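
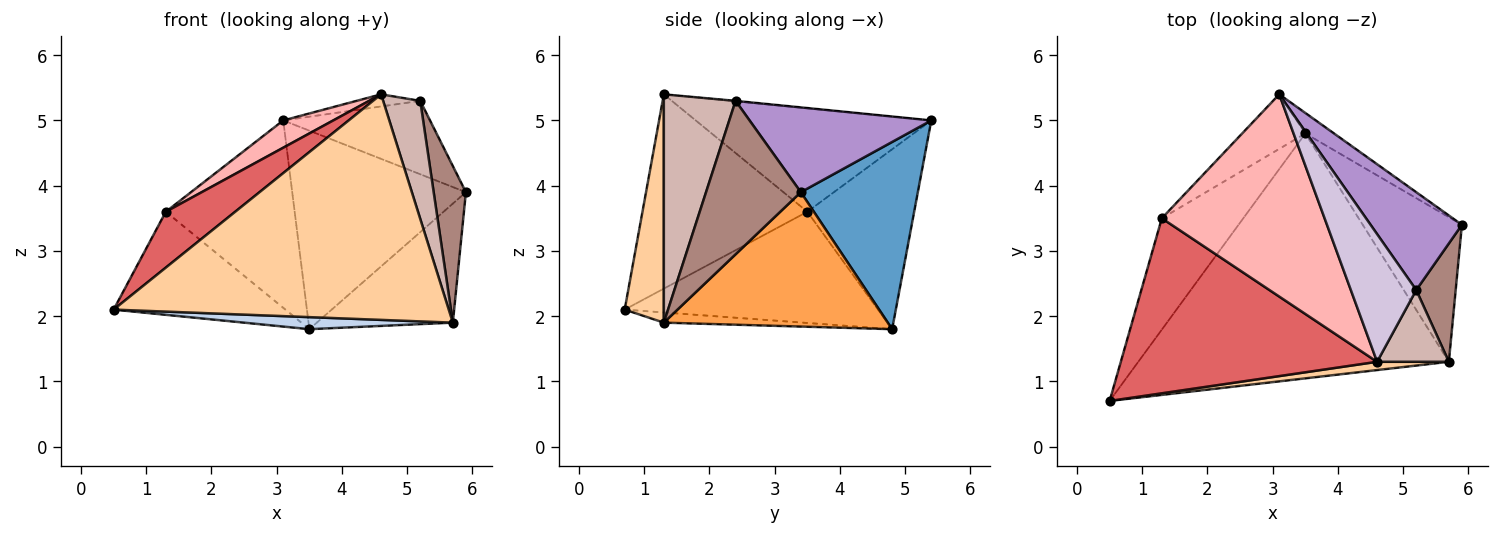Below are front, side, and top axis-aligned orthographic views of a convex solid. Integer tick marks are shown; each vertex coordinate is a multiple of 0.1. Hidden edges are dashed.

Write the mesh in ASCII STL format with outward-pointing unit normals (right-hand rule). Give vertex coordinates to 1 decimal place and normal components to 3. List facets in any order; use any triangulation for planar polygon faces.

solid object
 facet normal 0.557 0.826 -0.085
  outer loop
   vertex 3.5 4.8 1.8
   vertex 3.1 5.4 5.0
   vertex 5.9 3.4 3.9
  endloop
 endfacet
 facet normal -0.033 -0.049 -0.998
  outer loop
   vertex 5.7 1.3 1.9
   vertex 0.5 0.7 2.1
   vertex 3.5 4.8 1.8
  endloop
 endfacet
 facet normal 0.723 0.439 -0.533
  outer loop
   vertex 5.7 1.3 1.9
   vertex 3.5 4.8 1.8
   vertex 5.9 3.4 3.9
  endloop
 endfacet
 facet normal 0.116 -0.993 0.036
  outer loop
   vertex 5.7 1.3 1.9
   vertex 4.6 1.3 5.4
   vertex 0.5 0.7 2.1
  endloop
 endfacet
 facet normal -0.708 0.480 -0.518
  outer loop
   vertex 1.3 3.5 3.6
   vertex 3.5 4.8 1.8
   vertex 0.5 0.7 2.1
  endloop
 endfacet
 facet normal -0.623 0.751 -0.219
  outer loop
   vertex 1.3 3.5 3.6
   vertex 3.1 5.4 5.0
   vertex 3.5 4.8 1.8
  endloop
 endfacet
 facet normal -0.586 -0.246 0.772
  outer loop
   vertex 1.3 3.5 3.6
   vertex 0.5 0.7 2.1
   vertex 4.6 1.3 5.4
  endloop
 endfacet
 facet normal -0.533 -0.113 0.839
  outer loop
   vertex 1.3 3.5 3.6
   vertex 4.6 1.3 5.4
   vertex 3.1 5.4 5.0
  endloop
 endfacet
 facet normal 0.596 0.482 0.642
  outer loop
   vertex 5.2 2.4 5.3
   vertex 5.9 3.4 3.9
   vertex 3.1 5.4 5.0
  endloop
 endfacet
 facet normal -0.007 0.094 0.996
  outer loop
   vertex 5.2 2.4 5.3
   vertex 3.1 5.4 5.0
   vertex 4.6 1.3 5.4
  endloop
 endfacet
 facet normal 0.920 -0.313 0.236
  outer loop
   vertex 5.2 2.4 5.3
   vertex 5.7 1.3 1.9
   vertex 5.9 3.4 3.9
  endloop
 endfacet
 facet normal 0.856 -0.442 0.269
  outer loop
   vertex 5.2 2.4 5.3
   vertex 4.6 1.3 5.4
   vertex 5.7 1.3 1.9
  endloop
 endfacet
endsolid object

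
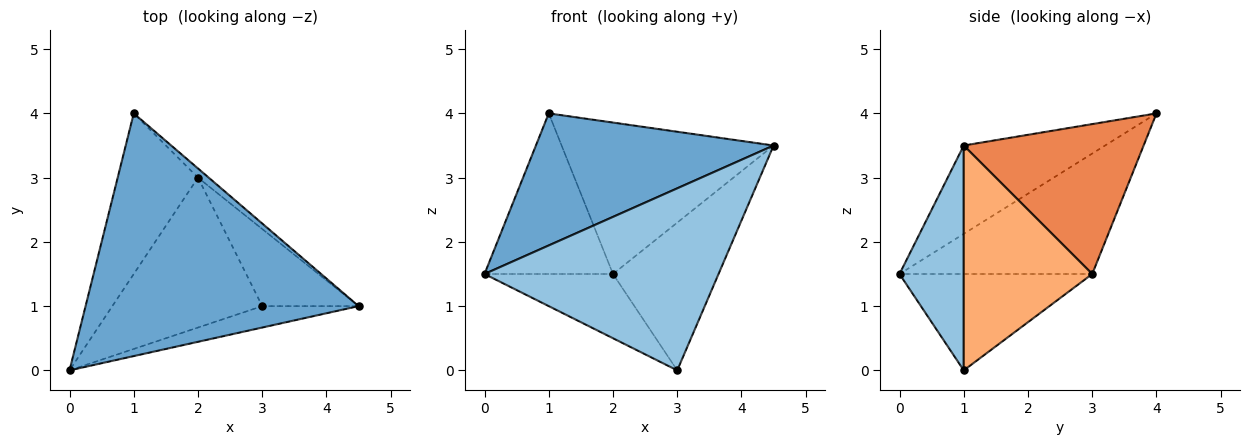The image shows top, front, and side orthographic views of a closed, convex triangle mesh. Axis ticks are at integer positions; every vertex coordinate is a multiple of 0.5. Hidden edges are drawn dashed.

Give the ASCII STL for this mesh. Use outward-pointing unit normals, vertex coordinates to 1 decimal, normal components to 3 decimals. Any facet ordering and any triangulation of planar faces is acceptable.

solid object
 facet normal -0.273 -0.460 0.845
  outer loop
   vertex 1.0 4.0 4.0
   vertex 0.0 0.0 1.5
   vertex 4.5 1.0 3.5
  endloop
 endfacet
 facet normal 0.263 -0.958 -0.113
  outer loop
   vertex 3.0 1.0 0.0
   vertex 4.5 1.0 3.5
   vertex 0.0 0.0 1.5
  endloop
 endfacet
 facet normal -0.728 0.485 -0.485
  outer loop
   vertex 2.0 3.0 1.5
   vertex 0.0 0.0 1.5
   vertex 1.0 4.0 4.0
  endloop
 endfacet
 facet normal -0.509 0.339 -0.791
  outer loop
   vertex 2.0 3.0 1.5
   vertex 3.0 1.0 0.0
   vertex 0.0 0.0 1.5
  endloop
 endfacet
 facet normal 0.646 0.762 -0.046
  outer loop
   vertex 2.0 3.0 1.5
   vertex 1.0 4.0 4.0
   vertex 4.5 1.0 3.5
  endloop
 endfacet
 facet normal 0.734 0.603 -0.314
  outer loop
   vertex 2.0 3.0 1.5
   vertex 4.5 1.0 3.5
   vertex 3.0 1.0 0.0
  endloop
 endfacet
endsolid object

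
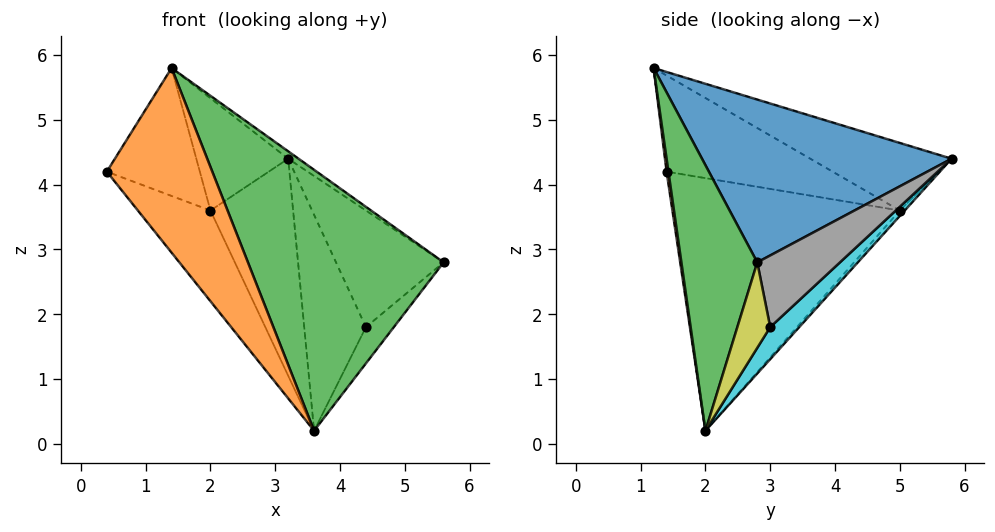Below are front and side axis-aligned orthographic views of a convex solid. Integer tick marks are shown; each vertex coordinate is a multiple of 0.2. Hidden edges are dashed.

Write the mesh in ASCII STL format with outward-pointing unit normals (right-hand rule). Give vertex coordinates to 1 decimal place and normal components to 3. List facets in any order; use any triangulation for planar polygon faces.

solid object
 facet normal 0.575 0.024 0.818
  outer loop
   vertex 1.4 1.2 5.8
   vertex 5.6 2.8 2.8
   vertex 3.2 5.8 4.4
  endloop
 endfacet
 facet normal 0.017 -0.991 -0.135
  outer loop
   vertex 1.4 1.2 5.8
   vertex 0.4 1.4 4.2
   vertex 3.6 2.0 0.2
  endloop
 endfacet
 facet normal 0.361 -0.932 0.009
  outer loop
   vertex 1.4 1.2 5.8
   vertex 3.6 2.0 0.2
   vertex 5.6 2.8 2.8
  endloop
 endfacet
 facet normal -0.774 0.247 -0.582
  outer loop
   vertex 2.0 5.0 3.6
   vertex 3.6 2.0 0.2
   vertex 0.4 1.4 4.2
  endloop
 endfacet
 facet normal -0.044 0.739 -0.673
  outer loop
   vertex 2.0 5.0 3.6
   vertex 3.2 5.8 4.4
   vertex 3.6 2.0 0.2
  endloop
 endfacet
 facet normal -0.746 0.418 0.518
  outer loop
   vertex 2.0 5.0 3.6
   vertex 0.4 1.4 4.2
   vertex 1.4 1.2 5.8
  endloop
 endfacet
 facet normal -0.683 0.444 0.580
  outer loop
   vertex 2.0 5.0 3.6
   vertex 1.4 1.2 5.8
   vertex 3.2 5.8 4.4
  endloop
 endfacet
 facet normal 0.529 0.688 -0.497
  outer loop
   vertex 4.4 3.0 1.8
   vertex 3.2 5.8 4.4
   vertex 5.6 2.8 2.8
  endloop
 endfacet
 facet normal 0.600 0.509 -0.618
  outer loop
   vertex 4.4 3.0 1.8
   vertex 5.6 2.8 2.8
   vertex 3.6 2.0 0.2
  endloop
 endfacet
 facet normal 0.336 0.714 -0.614
  outer loop
   vertex 4.4 3.0 1.8
   vertex 3.6 2.0 0.2
   vertex 3.2 5.8 4.4
  endloop
 endfacet
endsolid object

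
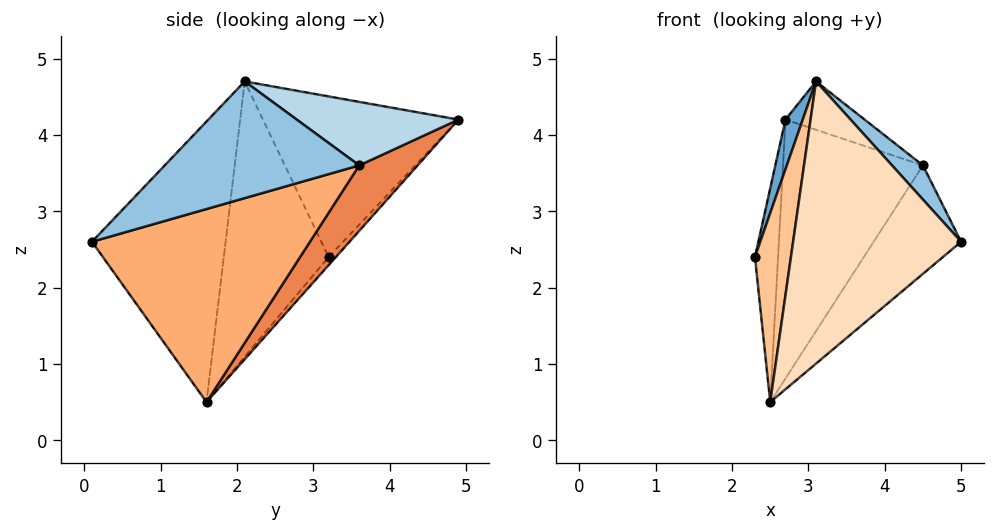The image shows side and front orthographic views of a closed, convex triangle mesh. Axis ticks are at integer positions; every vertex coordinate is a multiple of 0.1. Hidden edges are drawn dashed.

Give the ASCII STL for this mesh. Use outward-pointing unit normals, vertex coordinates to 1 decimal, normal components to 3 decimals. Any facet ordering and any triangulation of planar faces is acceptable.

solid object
 facet normal -0.953 -0.084 0.291
  outer loop
   vertex 3.1 2.1 4.7
   vertex 2.7 4.9 4.2
   vertex 2.3 3.2 2.4
  endloop
 endfacet
 facet normal 0.684 -0.109 0.722
  outer loop
   vertex 4.5 3.6 3.6
   vertex 3.1 2.1 4.7
   vertex 5.0 0.1 2.6
  endloop
 endfacet
 facet normal 0.447 0.219 0.867
  outer loop
   vertex 4.5 3.6 3.6
   vertex 2.7 4.9 4.2
   vertex 3.1 2.1 4.7
  endloop
 endfacet
 facet normal -0.229 0.733 -0.641
  outer loop
   vertex 2.5 1.6 0.5
   vertex 2.3 3.2 2.4
   vertex 2.7 4.9 4.2
  endloop
 endfacet
 facet normal 0.294 0.705 -0.645
  outer loop
   vertex 2.5 1.6 0.5
   vertex 2.7 4.9 4.2
   vertex 4.5 3.6 3.6
  endloop
 endfacet
 facet normal 0.711 0.285 -0.643
  outer loop
   vertex 2.5 1.6 0.5
   vertex 4.5 3.6 3.6
   vertex 5.0 0.1 2.6
  endloop
 endfacet
 facet normal -0.932 -0.320 0.171
  outer loop
   vertex 2.5 1.6 0.5
   vertex 3.1 2.1 4.7
   vertex 2.3 3.2 2.4
  endloop
 endfacet
 facet normal -0.612 -0.770 0.179
  outer loop
   vertex 2.5 1.6 0.5
   vertex 5.0 0.1 2.6
   vertex 3.1 2.1 4.7
  endloop
 endfacet
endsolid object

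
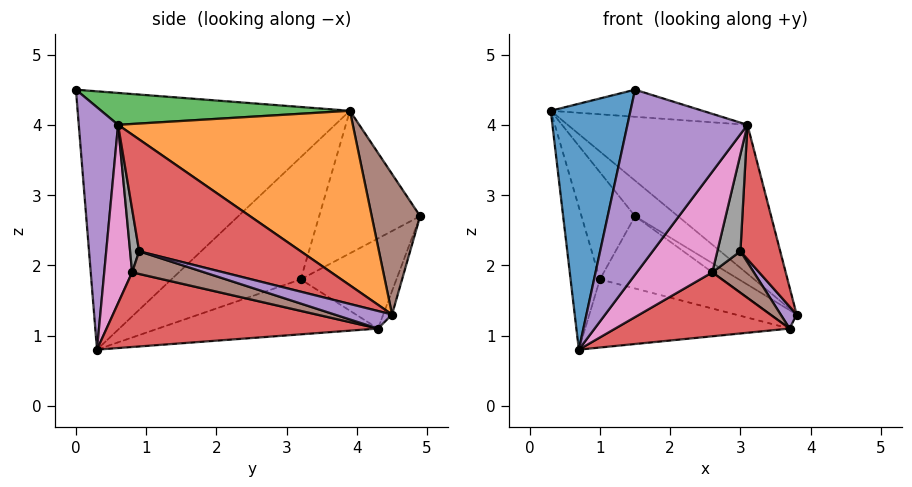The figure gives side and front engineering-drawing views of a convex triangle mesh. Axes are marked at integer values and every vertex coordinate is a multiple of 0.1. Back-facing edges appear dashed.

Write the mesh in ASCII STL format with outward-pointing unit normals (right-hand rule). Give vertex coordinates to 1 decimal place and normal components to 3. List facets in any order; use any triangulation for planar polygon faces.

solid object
 facet normal -0.944 -0.276 0.182
  outer loop
   vertex 0.7 0.3 0.8
   vertex 1.5 0.0 4.5
   vertex 0.3 3.9 4.2
  endloop
 endfacet
 facet normal 0.538 0.412 0.735
  outer loop
   vertex 3.1 0.6 4.0
   vertex 3.8 4.5 1.3
   vertex 0.3 3.9 4.2
  endloop
 endfacet
 facet normal 0.244 0.149 0.958
  outer loop
   vertex 3.1 0.6 4.0
   vertex 0.3 3.9 4.2
   vertex 1.5 0.0 4.5
  endloop
 endfacet
 facet normal 0.967 -0.238 -0.093
  outer loop
   vertex 3.1 0.6 4.0
   vertex 3.0 0.9 2.2
   vertex 3.8 4.5 1.3
  endloop
 endfacet
 facet normal 0.308 -0.941 -0.143
  outer loop
   vertex 3.1 0.6 4.0
   vertex 1.5 0.0 4.5
   vertex 0.7 0.3 0.8
  endloop
 endfacet
 facet normal 0.519 0.459 0.721
  outer loop
   vertex 1.5 4.9 2.7
   vertex 0.3 3.9 4.2
   vertex 3.8 4.5 1.3
  endloop
 endfacet
 facet normal 0.341 -0.925 -0.169
  outer loop
   vertex 2.6 0.8 1.9
   vertex 3.1 0.6 4.0
   vertex 0.7 0.3 0.8
  endloop
 endfacet
 facet normal 0.359 -0.917 -0.173
  outer loop
   vertex 2.6 0.8 1.9
   vertex 3.0 0.9 2.2
   vertex 3.1 0.6 4.0
  endloop
 endfacet
 facet normal -0.921 0.209 -0.329
  outer loop
   vertex 1.0 3.2 1.8
   vertex 0.7 0.3 0.8
   vertex 0.3 3.9 4.2
  endloop
 endfacet
 facet normal -0.822 0.436 -0.367
  outer loop
   vertex 1.0 3.2 1.8
   vertex 0.3 3.9 4.2
   vertex 1.5 4.9 2.7
  endloop
 endfacet
 facet normal -0.248 0.744 -0.620
  outer loop
   vertex 3.7 4.3 1.1
   vertex 1.5 4.9 2.7
   vertex 3.8 4.5 1.3
  endloop
 endfacet
 facet normal -0.406 0.518 -0.753
  outer loop
   vertex 3.7 4.3 1.1
   vertex 1.0 3.2 1.8
   vertex 1.5 4.9 2.7
  endloop
 endfacet
 facet normal -0.363 0.337 -0.869
  outer loop
   vertex 3.7 4.3 1.1
   vertex 0.7 0.3 0.8
   vertex 1.0 3.2 1.8
  endloop
 endfacet
 facet normal 0.537 -0.345 -0.770
  outer loop
   vertex 3.7 4.3 1.1
   vertex 2.6 0.8 1.9
   vertex 0.7 0.3 0.8
  endloop
 endfacet
 facet normal 0.942 -0.262 -0.209
  outer loop
   vertex 3.7 4.3 1.1
   vertex 3.8 4.5 1.3
   vertex 3.0 0.9 2.2
  endloop
 endfacet
 facet normal 0.616 -0.354 -0.703
  outer loop
   vertex 3.7 4.3 1.1
   vertex 3.0 0.9 2.2
   vertex 2.6 0.8 1.9
  endloop
 endfacet
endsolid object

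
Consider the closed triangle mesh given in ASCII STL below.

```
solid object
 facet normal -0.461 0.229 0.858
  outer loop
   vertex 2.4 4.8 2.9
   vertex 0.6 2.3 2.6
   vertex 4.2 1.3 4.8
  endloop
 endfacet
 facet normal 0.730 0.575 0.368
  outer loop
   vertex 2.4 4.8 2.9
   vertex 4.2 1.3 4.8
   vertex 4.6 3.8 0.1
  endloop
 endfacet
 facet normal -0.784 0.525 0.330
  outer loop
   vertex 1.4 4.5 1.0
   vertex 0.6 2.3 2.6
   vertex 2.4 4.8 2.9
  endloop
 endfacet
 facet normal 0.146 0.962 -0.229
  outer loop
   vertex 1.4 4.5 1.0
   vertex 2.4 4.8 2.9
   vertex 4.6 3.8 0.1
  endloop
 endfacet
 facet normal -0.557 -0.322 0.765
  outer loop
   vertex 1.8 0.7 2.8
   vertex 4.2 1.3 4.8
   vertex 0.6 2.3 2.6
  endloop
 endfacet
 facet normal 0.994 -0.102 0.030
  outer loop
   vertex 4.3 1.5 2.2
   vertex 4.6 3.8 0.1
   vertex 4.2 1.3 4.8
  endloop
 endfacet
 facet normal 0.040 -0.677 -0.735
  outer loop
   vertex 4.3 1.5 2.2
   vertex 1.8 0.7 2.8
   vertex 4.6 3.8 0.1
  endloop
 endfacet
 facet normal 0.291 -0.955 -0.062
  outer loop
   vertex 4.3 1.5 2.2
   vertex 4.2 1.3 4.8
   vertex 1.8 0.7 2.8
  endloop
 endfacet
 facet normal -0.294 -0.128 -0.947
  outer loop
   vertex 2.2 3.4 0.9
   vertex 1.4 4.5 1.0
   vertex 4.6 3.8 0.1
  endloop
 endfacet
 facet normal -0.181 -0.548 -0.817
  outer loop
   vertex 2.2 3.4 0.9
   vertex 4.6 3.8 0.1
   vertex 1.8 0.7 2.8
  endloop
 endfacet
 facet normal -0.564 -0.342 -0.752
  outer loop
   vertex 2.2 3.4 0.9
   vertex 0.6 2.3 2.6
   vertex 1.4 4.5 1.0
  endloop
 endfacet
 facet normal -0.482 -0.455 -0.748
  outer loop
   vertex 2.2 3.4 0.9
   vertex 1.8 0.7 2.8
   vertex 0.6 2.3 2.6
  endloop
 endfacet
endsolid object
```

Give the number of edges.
18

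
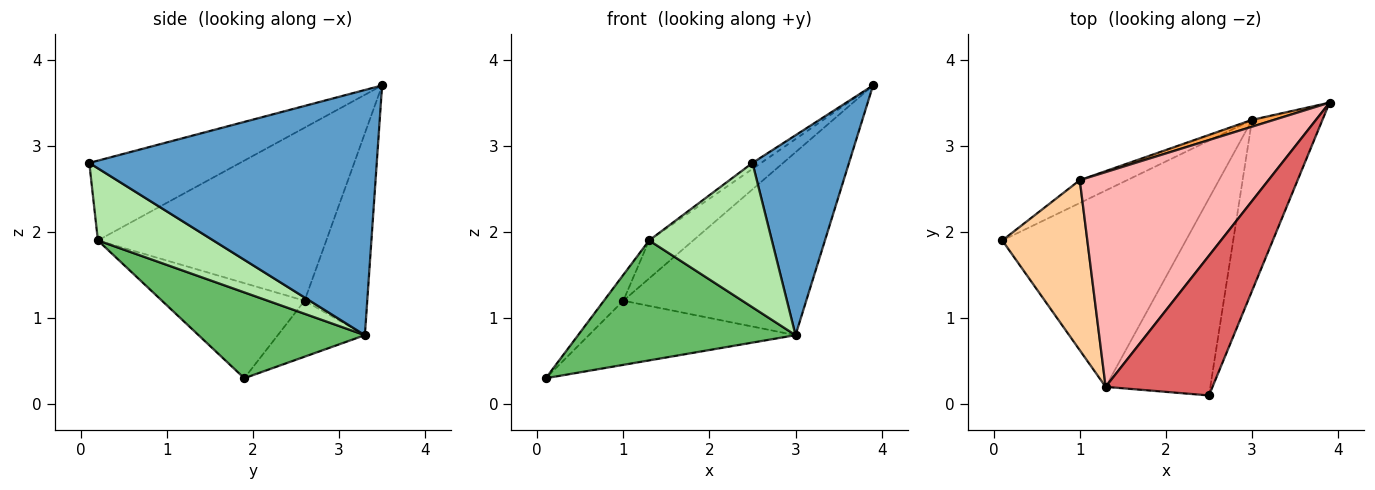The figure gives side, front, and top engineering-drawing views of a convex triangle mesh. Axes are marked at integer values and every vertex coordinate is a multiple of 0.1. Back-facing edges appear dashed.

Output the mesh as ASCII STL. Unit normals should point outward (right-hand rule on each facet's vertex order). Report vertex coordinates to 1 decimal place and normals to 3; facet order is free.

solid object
 facet normal 0.915 -0.307 -0.263
  outer loop
   vertex 3.0 3.3 0.8
   vertex 3.9 3.5 3.7
   vertex 2.5 0.1 2.8
  endloop
 endfacet
 facet normal -0.369 0.876 -0.312
  outer loop
   vertex 3.0 3.3 0.8
   vertex 0.1 1.9 0.3
   vertex 1.0 2.6 1.2
  endloop
 endfacet
 facet normal -0.324 0.945 0.035
  outer loop
   vertex 3.0 3.3 0.8
   vertex 1.0 2.6 1.2
   vertex 3.9 3.5 3.7
  endloop
 endfacet
 facet normal -0.742 0.101 0.663
  outer loop
   vertex 1.3 0.2 1.9
   vertex 1.0 2.6 1.2
   vertex 0.1 1.9 0.3
  endloop
 endfacet
 facet normal 0.370 -0.484 -0.793
  outer loop
   vertex 1.3 0.2 1.9
   vertex 0.1 1.9 0.3
   vertex 3.0 3.3 0.8
  endloop
 endfacet
 facet normal 0.486 -0.517 -0.705
  outer loop
   vertex 1.3 0.2 1.9
   vertex 3.0 3.3 0.8
   vertex 2.5 0.1 2.8
  endloop
 endfacet
 facet normal -0.598 0.034 0.801
  outer loop
   vertex 1.3 0.2 1.9
   vertex 2.5 0.1 2.8
   vertex 3.9 3.5 3.7
  endloop
 endfacet
 facet normal -0.670 0.129 0.731
  outer loop
   vertex 1.3 0.2 1.9
   vertex 3.9 3.5 3.7
   vertex 1.0 2.6 1.2
  endloop
 endfacet
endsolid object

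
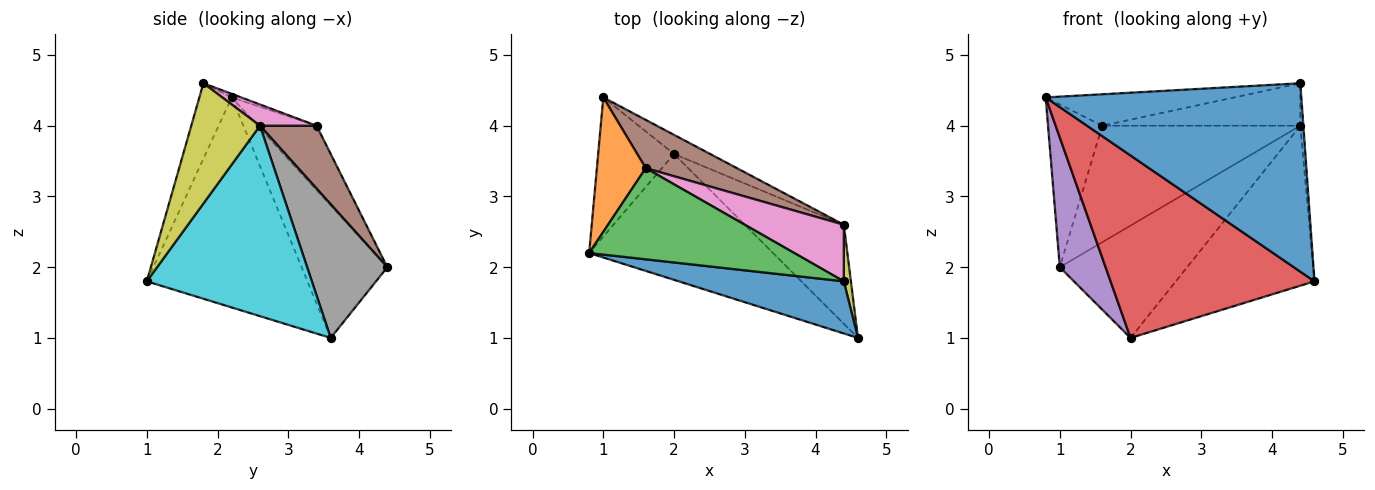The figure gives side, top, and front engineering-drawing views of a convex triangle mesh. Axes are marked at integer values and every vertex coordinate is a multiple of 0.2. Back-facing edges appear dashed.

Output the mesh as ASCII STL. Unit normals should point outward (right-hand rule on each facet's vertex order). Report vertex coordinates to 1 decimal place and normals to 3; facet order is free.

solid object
 facet normal -0.121 -0.957 0.265
  outer loop
   vertex 4.4 1.8 4.6
   vertex 0.8 2.2 4.4
   vertex 4.6 1.0 1.8
  endloop
 endfacet
 facet normal -0.642 0.591 0.488
  outer loop
   vertex 1.6 3.4 4.0
   vertex 1.0 4.4 2.0
   vertex 0.8 2.2 4.4
  endloop
 endfacet
 facet normal -0.016 0.326 0.945
  outer loop
   vertex 1.6 3.4 4.0
   vertex 0.8 2.2 4.4
   vertex 4.4 1.8 4.6
  endloop
 endfacet
 facet normal -0.544 -0.691 -0.476
  outer loop
   vertex 2.0 3.6 1.0
   vertex 4.6 1.0 1.8
   vertex 0.8 2.2 4.4
  endloop
 endfacet
 facet normal -0.787 -0.420 -0.451
  outer loop
   vertex 2.0 3.6 1.0
   vertex 0.8 2.2 4.4
   vertex 1.0 4.4 2.0
  endloop
 endfacet
 facet normal 0.255 0.893 0.370
  outer loop
   vertex 4.4 2.6 4.0
   vertex 1.0 4.4 2.0
   vertex 1.6 3.4 4.0
  endloop
 endfacet
 facet normal 0.169 0.591 0.788
  outer loop
   vertex 4.4 2.6 4.0
   vertex 1.6 3.4 4.0
   vertex 4.4 1.8 4.6
  endloop
 endfacet
 facet normal 0.527 0.838 -0.143
  outer loop
   vertex 4.4 2.6 4.0
   vertex 2.0 3.6 1.0
   vertex 1.0 4.4 2.0
  endloop
 endfacet
 facet normal 0.997 0.044 0.059
  outer loop
   vertex 4.4 2.6 4.0
   vertex 4.4 1.8 4.6
   vertex 4.6 1.0 1.8
  endloop
 endfacet
 facet normal 0.711 0.598 -0.370
  outer loop
   vertex 4.4 2.6 4.0
   vertex 4.6 1.0 1.8
   vertex 2.0 3.6 1.0
  endloop
 endfacet
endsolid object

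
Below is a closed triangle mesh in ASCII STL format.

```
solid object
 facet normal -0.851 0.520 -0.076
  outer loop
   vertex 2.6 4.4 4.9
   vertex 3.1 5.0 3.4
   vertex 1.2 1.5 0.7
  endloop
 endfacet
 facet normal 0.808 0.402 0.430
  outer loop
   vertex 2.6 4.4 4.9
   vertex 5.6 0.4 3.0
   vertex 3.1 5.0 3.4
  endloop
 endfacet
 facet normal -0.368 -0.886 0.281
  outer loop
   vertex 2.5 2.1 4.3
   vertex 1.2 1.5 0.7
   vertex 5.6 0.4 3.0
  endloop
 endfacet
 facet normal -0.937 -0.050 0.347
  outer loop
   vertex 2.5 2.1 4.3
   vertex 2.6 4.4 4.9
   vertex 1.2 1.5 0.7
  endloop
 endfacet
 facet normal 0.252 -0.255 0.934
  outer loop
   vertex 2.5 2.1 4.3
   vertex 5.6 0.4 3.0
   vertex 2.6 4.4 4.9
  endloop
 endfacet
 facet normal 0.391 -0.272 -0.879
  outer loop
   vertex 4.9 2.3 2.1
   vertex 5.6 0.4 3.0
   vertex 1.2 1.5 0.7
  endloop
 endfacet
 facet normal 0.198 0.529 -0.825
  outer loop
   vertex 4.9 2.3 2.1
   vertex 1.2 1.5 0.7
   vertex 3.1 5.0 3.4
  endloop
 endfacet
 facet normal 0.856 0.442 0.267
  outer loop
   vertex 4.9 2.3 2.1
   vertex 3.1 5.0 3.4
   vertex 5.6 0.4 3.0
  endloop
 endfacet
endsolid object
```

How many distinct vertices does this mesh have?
6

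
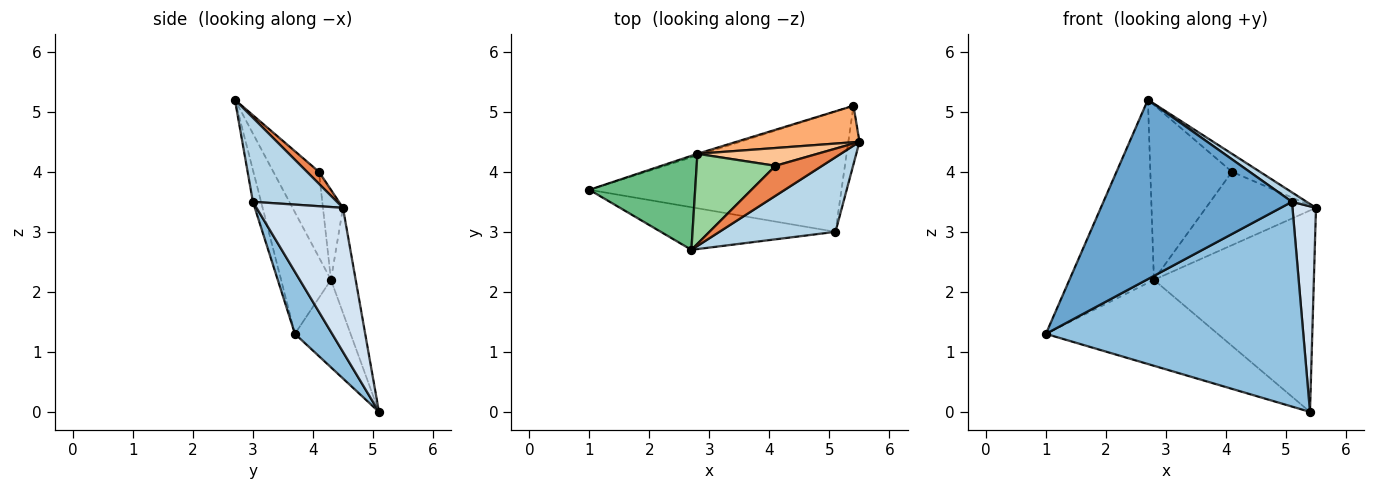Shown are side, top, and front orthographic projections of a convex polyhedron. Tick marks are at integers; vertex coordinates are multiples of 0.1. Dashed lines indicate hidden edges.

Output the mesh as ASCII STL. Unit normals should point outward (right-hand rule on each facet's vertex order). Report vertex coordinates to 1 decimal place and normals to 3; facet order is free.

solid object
 facet normal -0.042 -0.972 -0.231
  outer loop
   vertex 5.1 3.0 3.5
   vertex 2.7 2.7 5.2
   vertex 1.0 3.7 1.3
  endloop
 endfacet
 facet normal 0.124 -0.856 -0.503
  outer loop
   vertex 5.1 3.0 3.5
   vertex 1.0 3.7 1.3
   vertex 5.4 5.1 0.0
  endloop
 endfacet
 facet normal 0.583 -0.102 0.806
  outer loop
   vertex 5.1 3.0 3.5
   vertex 5.5 4.5 3.4
   vertex 2.7 2.7 5.2
  endloop
 endfacet
 facet normal 0.962 -0.262 -0.074
  outer loop
   vertex 5.1 3.0 3.5
   vertex 5.4 5.1 0.0
   vertex 5.5 4.5 3.4
  endloop
 endfacet
 facet normal 0.215 0.502 0.837
  outer loop
   vertex 4.1 4.1 4.0
   vertex 2.7 2.7 5.2
   vertex 5.5 4.5 3.4
  endloop
 endfacet
 facet normal -0.150 0.973 0.176
  outer loop
   vertex 2.8 4.3 2.2
   vertex 5.5 4.5 3.4
   vertex 5.4 5.1 0.0
  endloop
 endfacet
 facet normal -0.174 0.957 0.232
  outer loop
   vertex 2.8 4.3 2.2
   vertex 4.1 4.1 4.0
   vertex 5.5 4.5 3.4
  endloop
 endfacet
 facet normal -0.308 0.951 -0.018
  outer loop
   vertex 2.8 4.3 2.2
   vertex 5.4 5.1 0.0
   vertex 1.0 3.7 1.3
  endloop
 endfacet
 facet normal -0.465 0.788 0.405
  outer loop
   vertex 2.8 4.3 2.2
   vertex 1.0 3.7 1.3
   vertex 2.7 2.7 5.2
  endloop
 endfacet
 facet normal -0.445 0.796 0.410
  outer loop
   vertex 2.8 4.3 2.2
   vertex 2.7 2.7 5.2
   vertex 4.1 4.1 4.0
  endloop
 endfacet
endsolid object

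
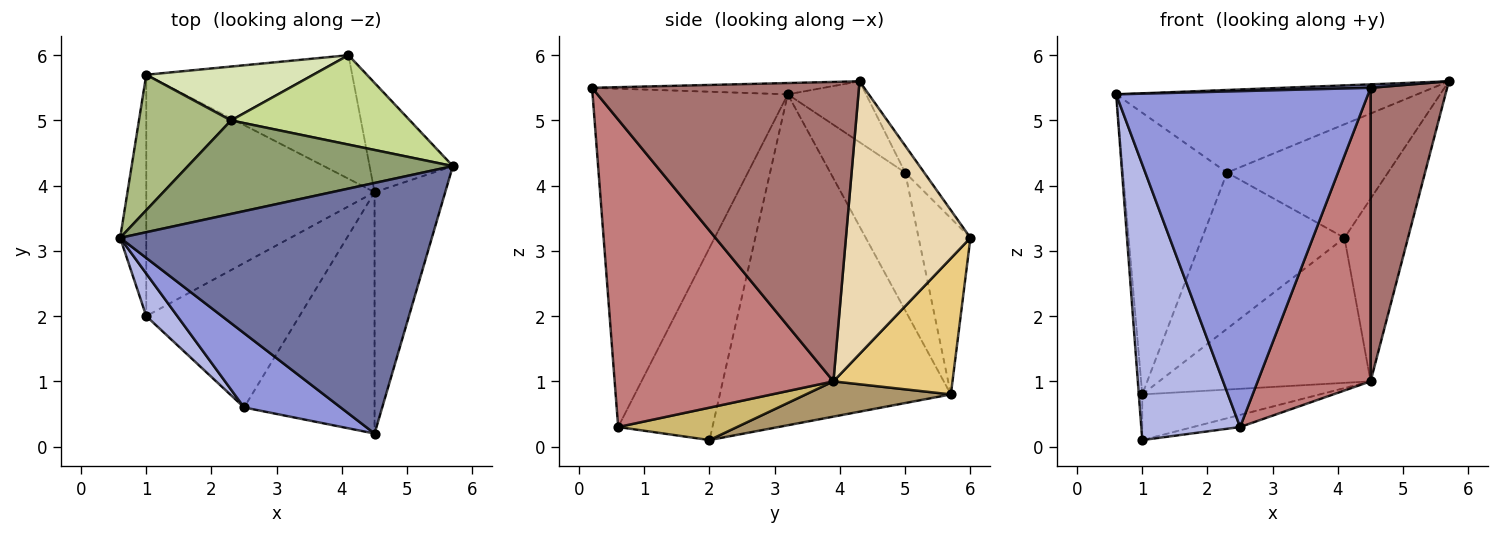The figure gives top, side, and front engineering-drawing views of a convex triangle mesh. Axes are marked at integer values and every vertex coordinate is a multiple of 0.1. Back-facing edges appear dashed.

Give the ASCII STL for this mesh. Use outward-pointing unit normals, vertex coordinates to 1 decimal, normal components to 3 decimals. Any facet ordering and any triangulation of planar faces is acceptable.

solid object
 facet normal -0.036 -0.014 0.999
  outer loop
   vertex 4.5 0.2 5.5
   vertex 5.7 4.3 5.6
   vertex 0.6 3.2 5.4
  endloop
 endfacet
 facet normal -0.997 0.015 -0.079
  outer loop
   vertex 1.0 5.7 0.8
   vertex 1.0 2.0 0.1
   vertex 0.6 3.2 5.4
  endloop
 endfacet
 facet normal -0.603 -0.779 0.172
  outer loop
   vertex 2.5 0.6 0.3
   vertex 4.5 0.2 5.5
   vertex 0.6 3.2 5.4
  endloop
 endfacet
 facet normal -0.686 -0.719 0.111
  outer loop
   vertex 2.5 0.6 0.3
   vertex 0.6 3.2 5.4
   vertex 1.0 2.0 0.1
  endloop
 endfacet
 facet normal -0.170 0.653 0.738
  outer loop
   vertex 2.3 5.0 4.2
   vertex 0.6 3.2 5.4
   vertex 5.7 4.3 5.6
  endloop
 endfacet
 facet normal -0.544 0.756 0.364
  outer loop
   vertex 2.3 5.0 4.2
   vertex 1.0 5.7 0.8
   vertex 0.6 3.2 5.4
  endloop
 endfacet
 facet normal -0.093 0.782 0.616
  outer loop
   vertex 4.1 6.0 3.2
   vertex 2.3 5.0 4.2
   vertex 5.7 4.3 5.6
  endloop
 endfacet
 facet normal -0.325 0.894 0.308
  outer loop
   vertex 4.1 6.0 3.2
   vertex 1.0 5.7 0.8
   vertex 2.3 5.0 4.2
  endloop
 endfacet
 facet normal 0.150 0.184 -0.971
  outer loop
   vertex 4.5 3.9 1.0
   vertex 1.0 2.0 0.1
   vertex 1.0 5.7 0.8
  endloop
 endfacet
 facet normal 0.206 0.082 -0.975
  outer loop
   vertex 4.5 3.9 1.0
   vertex 2.5 0.6 0.3
   vertex 1.0 2.0 0.1
  endloop
 endfacet
 facet normal 0.394 0.700 -0.596
  outer loop
   vertex 4.5 3.9 1.0
   vertex 1.0 5.7 0.8
   vertex 4.1 6.0 3.2
  endloop
 endfacet
 facet normal 0.860 0.439 -0.262
  outer loop
   vertex 4.5 3.9 1.0
   vertex 4.1 6.0 3.2
   vertex 5.7 4.3 5.6
  endloop
 endfacet
 facet normal 0.937 -0.269 -0.221
  outer loop
   vertex 4.5 3.9 1.0
   vertex 5.7 4.3 5.6
   vertex 4.5 0.2 5.5
  endloop
 endfacet
 facet normal 0.832 -0.429 -0.353
  outer loop
   vertex 4.5 3.9 1.0
   vertex 4.5 0.2 5.5
   vertex 2.5 0.6 0.3
  endloop
 endfacet
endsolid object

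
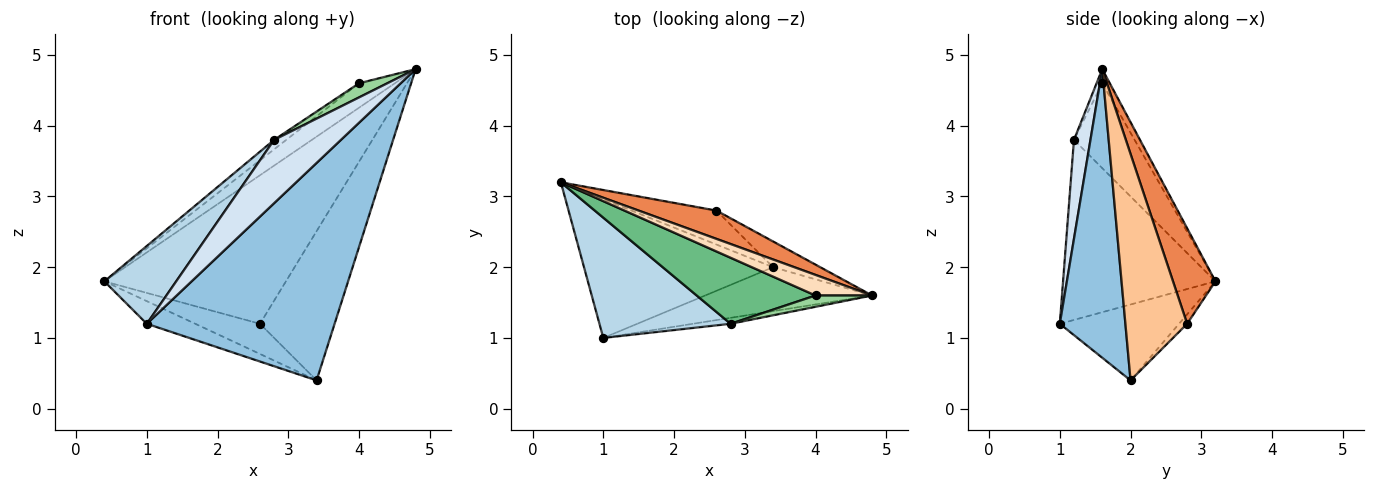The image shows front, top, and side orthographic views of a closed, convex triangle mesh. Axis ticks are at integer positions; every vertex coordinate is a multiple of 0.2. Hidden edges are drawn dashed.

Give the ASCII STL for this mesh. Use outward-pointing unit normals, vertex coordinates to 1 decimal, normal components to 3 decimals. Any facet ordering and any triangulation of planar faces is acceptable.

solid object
 facet normal -0.368 0.150 -0.918
  outer loop
   vertex 3.4 2.0 0.4
   vertex 1.0 1.0 1.2
   vertex 0.4 3.2 1.8
  endloop
 endfacet
 facet normal 0.324 -0.927 -0.187
  outer loop
   vertex 3.4 2.0 0.4
   vertex 4.8 1.6 4.8
   vertex 1.0 1.0 1.2
  endloop
 endfacet
 facet normal -0.755 -0.356 0.550
  outer loop
   vertex 2.8 1.2 3.8
   vertex 0.4 3.2 1.8
   vertex 1.0 1.0 1.2
  endloop
 endfacet
 facet normal 0.239 -0.967 -0.091
  outer loop
   vertex 2.8 1.2 3.8
   vertex 1.0 1.0 1.2
   vertex 4.8 1.6 4.8
  endloop
 endfacet
 facet normal 0.224 0.957 0.182
  outer loop
   vertex 2.6 2.8 1.2
   vertex 0.4 3.2 1.8
   vertex 4.8 1.6 4.8
  endloop
 endfacet
 facet normal -0.083 0.662 -0.745
  outer loop
   vertex 2.6 2.8 1.2
   vertex 3.4 2.0 0.4
   vertex 0.4 3.2 1.8
  endloop
 endfacet
 facet normal 0.632 0.764 -0.132
  outer loop
   vertex 2.6 2.8 1.2
   vertex 4.8 1.6 4.8
   vertex 3.4 2.0 0.4
  endloop
 endfacet
 facet normal -0.159 0.755 0.636
  outer loop
   vertex 4.0 1.6 4.6
   vertex 4.8 1.6 4.8
   vertex 0.4 3.2 1.8
  endloop
 endfacet
 facet normal -0.577 0.115 0.808
  outer loop
   vertex 4.0 1.6 4.6
   vertex 0.4 3.2 1.8
   vertex 2.8 1.2 3.8
  endloop
 endfacet
 facet normal -0.154 -0.772 0.617
  outer loop
   vertex 4.0 1.6 4.6
   vertex 2.8 1.2 3.8
   vertex 4.8 1.6 4.8
  endloop
 endfacet
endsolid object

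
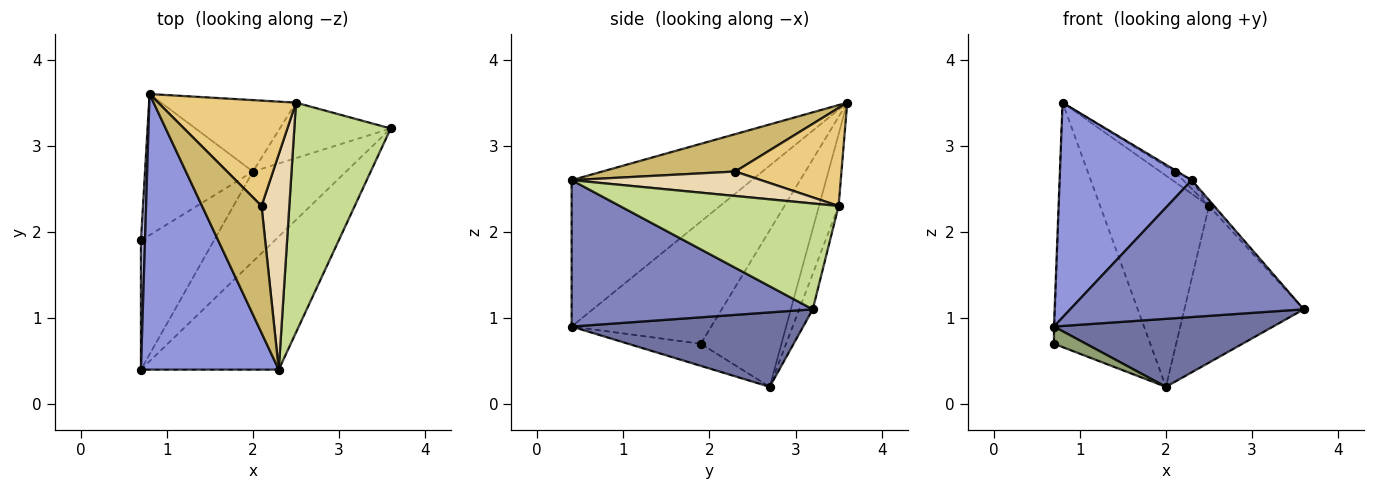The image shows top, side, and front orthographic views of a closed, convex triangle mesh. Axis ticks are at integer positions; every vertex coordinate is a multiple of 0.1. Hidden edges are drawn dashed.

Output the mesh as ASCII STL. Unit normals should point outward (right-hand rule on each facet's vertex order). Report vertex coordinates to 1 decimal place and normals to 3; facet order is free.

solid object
 facet normal 0.537 -0.508 -0.673
  outer loop
   vertex 2.0 2.7 0.2
   vertex 3.6 3.2 1.1
   vertex 0.7 0.4 0.9
  endloop
 endfacet
 facet normal 0.595 -0.576 -0.560
  outer loop
   vertex 2.3 0.4 2.6
   vertex 0.7 0.4 0.9
   vertex 3.6 3.2 1.1
  endloop
 endfacet
 facet normal -0.642 -0.471 0.605
  outer loop
   vertex 2.3 0.4 2.6
   vertex 0.8 3.6 3.5
   vertex 0.7 0.4 0.9
  endloop
 endfacet
 facet normal -0.999 0.004 0.033
  outer loop
   vertex 0.7 1.9 0.7
   vertex 0.7 0.4 0.9
   vertex 0.8 3.6 3.5
  endloop
 endfacet
 facet normal -0.287 -0.127 -0.949
  outer loop
   vertex 0.7 1.9 0.7
   vertex 2.0 2.7 0.2
   vertex 0.7 0.4 0.9
  endloop
 endfacet
 facet normal -0.587 0.701 -0.405
  outer loop
   vertex 0.7 1.9 0.7
   vertex 0.8 3.6 3.5
   vertex 2.0 2.7 0.2
  endloop
 endfacet
 facet normal 0.739 0.017 0.673
  outer loop
   vertex 2.5 3.5 2.3
   vertex 2.3 0.4 2.6
   vertex 3.6 3.2 1.1
  endloop
 endfacet
 facet normal -0.106 0.937 -0.332
  outer loop
   vertex 2.5 3.5 2.3
   vertex 3.6 3.2 1.1
   vertex 2.0 2.7 0.2
  endloop
 endfacet
 facet normal -0.168 0.934 -0.316
  outer loop
   vertex 2.5 3.5 2.3
   vertex 2.0 2.7 0.2
   vertex 0.8 3.6 3.5
  endloop
 endfacet
 facet normal 0.532 0.011 0.846
  outer loop
   vertex 2.1 2.3 2.7
   vertex 0.8 3.6 3.5
   vertex 2.3 0.4 2.6
  endloop
 endfacet
 facet normal 0.578 0.078 0.812
  outer loop
   vertex 2.1 2.3 2.7
   vertex 2.5 3.5 2.3
   vertex 0.8 3.6 3.5
  endloop
 endfacet
 facet normal 0.660 0.030 0.750
  outer loop
   vertex 2.1 2.3 2.7
   vertex 2.3 0.4 2.6
   vertex 2.5 3.5 2.3
  endloop
 endfacet
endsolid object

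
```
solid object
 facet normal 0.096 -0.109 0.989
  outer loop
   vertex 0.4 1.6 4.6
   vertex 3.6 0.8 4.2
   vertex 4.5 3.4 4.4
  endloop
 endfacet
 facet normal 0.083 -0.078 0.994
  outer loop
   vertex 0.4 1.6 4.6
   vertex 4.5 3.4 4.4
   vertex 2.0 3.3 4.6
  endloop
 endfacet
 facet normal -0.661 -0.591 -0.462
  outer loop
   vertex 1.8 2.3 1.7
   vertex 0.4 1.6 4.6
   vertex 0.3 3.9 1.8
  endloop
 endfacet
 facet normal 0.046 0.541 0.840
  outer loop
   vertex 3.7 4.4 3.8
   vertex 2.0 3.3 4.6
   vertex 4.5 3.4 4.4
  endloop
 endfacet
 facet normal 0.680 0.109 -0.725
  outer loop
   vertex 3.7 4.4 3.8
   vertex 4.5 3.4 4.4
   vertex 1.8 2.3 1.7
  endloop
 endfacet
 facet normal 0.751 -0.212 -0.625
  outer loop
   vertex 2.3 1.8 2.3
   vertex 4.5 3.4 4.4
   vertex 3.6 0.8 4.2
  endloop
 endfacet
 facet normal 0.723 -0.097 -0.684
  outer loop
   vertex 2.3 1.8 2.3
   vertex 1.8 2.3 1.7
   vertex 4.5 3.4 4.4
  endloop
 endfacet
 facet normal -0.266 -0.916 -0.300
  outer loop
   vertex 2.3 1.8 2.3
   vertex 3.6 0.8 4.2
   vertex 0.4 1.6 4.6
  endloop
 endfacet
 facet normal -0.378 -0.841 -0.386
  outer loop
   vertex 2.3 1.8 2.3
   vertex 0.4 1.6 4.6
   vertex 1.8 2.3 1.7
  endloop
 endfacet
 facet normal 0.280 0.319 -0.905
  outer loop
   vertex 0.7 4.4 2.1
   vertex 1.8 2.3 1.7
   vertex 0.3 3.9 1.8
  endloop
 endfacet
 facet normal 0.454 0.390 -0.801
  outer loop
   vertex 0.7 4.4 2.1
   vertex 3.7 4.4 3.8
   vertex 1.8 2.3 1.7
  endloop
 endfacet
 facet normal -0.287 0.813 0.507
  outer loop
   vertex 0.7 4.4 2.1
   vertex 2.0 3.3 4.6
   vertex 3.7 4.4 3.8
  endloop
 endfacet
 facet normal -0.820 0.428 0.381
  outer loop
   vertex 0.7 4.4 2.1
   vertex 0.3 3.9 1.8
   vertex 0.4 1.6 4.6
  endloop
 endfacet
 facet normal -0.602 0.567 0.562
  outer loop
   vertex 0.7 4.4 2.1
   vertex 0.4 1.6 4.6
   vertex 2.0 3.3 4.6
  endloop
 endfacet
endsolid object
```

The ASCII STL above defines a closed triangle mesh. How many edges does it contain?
21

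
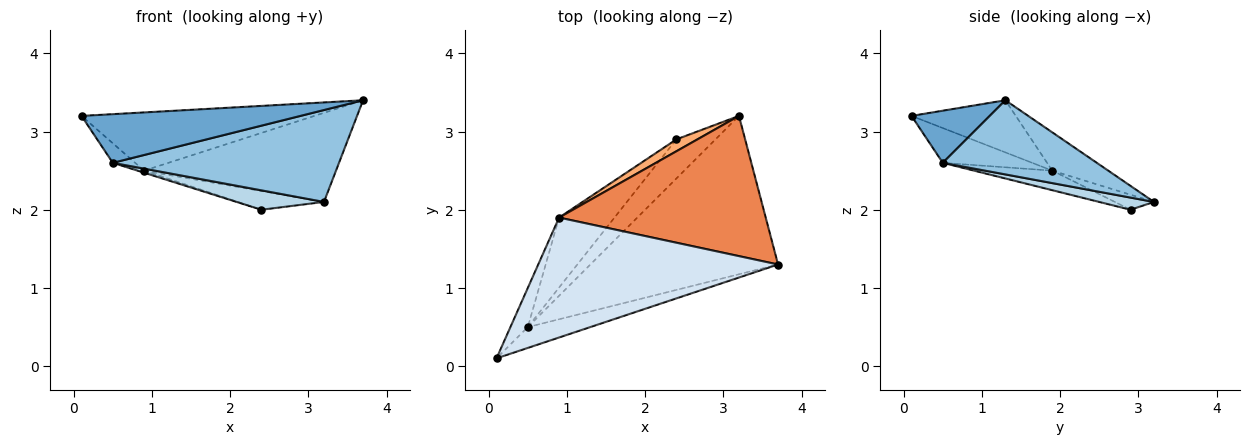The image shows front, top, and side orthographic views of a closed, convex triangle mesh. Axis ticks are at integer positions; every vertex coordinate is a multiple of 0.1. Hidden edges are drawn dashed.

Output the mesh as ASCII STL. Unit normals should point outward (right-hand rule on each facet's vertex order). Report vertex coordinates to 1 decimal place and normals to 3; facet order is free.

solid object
 facet normal 0.312 -0.873 -0.374
  outer loop
   vertex 0.5 0.5 2.6
   vertex 3.7 1.3 3.4
   vertex 0.1 0.1 3.2
  endloop
 endfacet
 facet normal 0.323 -0.475 -0.818
  outer loop
   vertex 0.5 0.5 2.6
   vertex 3.2 3.2 2.1
   vertex 3.7 1.3 3.4
  endloop
 endfacet
 facet normal 0.268 -0.428 -0.863
  outer loop
   vertex 0.5 0.5 2.6
   vertex 2.4 2.9 2.0
   vertex 3.2 3.2 2.1
  endloop
 endfacet
 facet normal -0.192 0.429 0.883
  outer loop
   vertex 0.9 1.9 2.5
   vertex 0.1 0.1 3.2
   vertex 3.7 1.3 3.4
  endloop
 endfacet
 facet normal -0.154 0.530 0.834
  outer loop
   vertex 0.9 1.9 2.5
   vertex 3.7 1.3 3.4
   vertex 3.2 3.2 2.1
  endloop
 endfacet
 facet normal -0.358 0.788 0.501
  outer loop
   vertex 0.9 1.9 2.5
   vertex 3.2 3.2 2.1
   vertex 2.4 2.9 2.0
  endloop
 endfacet
 facet normal -0.873 0.218 -0.436
  outer loop
   vertex 0.9 1.9 2.5
   vertex 0.5 0.5 2.6
   vertex 0.1 0.1 3.2
  endloop
 endfacet
 facet normal -0.333 0.028 -0.943
  outer loop
   vertex 0.9 1.9 2.5
   vertex 2.4 2.9 2.0
   vertex 0.5 0.5 2.6
  endloop
 endfacet
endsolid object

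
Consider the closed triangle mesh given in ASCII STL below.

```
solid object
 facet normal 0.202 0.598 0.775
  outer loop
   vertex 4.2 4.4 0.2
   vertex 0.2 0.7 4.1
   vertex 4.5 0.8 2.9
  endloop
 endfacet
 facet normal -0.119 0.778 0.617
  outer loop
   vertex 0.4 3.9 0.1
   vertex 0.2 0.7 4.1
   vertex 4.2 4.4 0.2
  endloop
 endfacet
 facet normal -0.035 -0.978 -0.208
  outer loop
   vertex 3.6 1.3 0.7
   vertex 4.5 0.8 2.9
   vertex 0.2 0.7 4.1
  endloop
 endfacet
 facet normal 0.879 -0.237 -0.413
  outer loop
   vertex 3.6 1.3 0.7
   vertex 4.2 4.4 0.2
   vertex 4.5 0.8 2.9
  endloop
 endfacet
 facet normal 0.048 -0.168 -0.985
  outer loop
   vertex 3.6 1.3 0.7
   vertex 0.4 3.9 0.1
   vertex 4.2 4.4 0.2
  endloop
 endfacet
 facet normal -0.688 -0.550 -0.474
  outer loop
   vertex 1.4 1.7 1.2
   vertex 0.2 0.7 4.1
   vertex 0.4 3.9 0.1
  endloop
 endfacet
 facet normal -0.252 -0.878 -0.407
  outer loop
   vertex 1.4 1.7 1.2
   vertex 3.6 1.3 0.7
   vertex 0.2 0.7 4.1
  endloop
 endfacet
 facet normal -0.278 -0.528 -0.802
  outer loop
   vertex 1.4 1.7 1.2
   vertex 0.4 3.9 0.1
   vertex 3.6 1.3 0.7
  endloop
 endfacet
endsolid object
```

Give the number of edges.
12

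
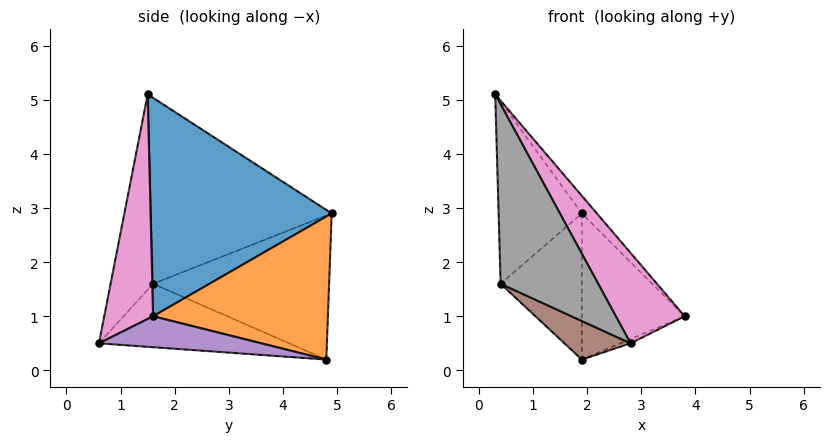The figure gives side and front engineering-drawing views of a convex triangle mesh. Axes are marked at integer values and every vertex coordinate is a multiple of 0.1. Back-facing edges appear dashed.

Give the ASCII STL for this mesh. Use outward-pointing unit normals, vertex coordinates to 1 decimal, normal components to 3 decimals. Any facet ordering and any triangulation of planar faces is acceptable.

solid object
 facet normal 0.758 0.063 0.649
  outer loop
   vertex 1.9 4.9 2.9
   vertex 0.3 1.5 5.1
   vertex 3.8 1.6 1.0
  endloop
 endfacet
 facet normal 0.862 0.507 -0.019
  outer loop
   vertex 1.9 4.8 0.2
   vertex 1.9 4.9 2.9
   vertex 3.8 1.6 1.0
  endloop
 endfacet
 facet normal -0.908 0.418 -0.014
  outer loop
   vertex 0.4 1.6 1.6
   vertex 0.3 1.5 5.1
   vertex 1.9 4.9 2.9
  endloop
 endfacet
 facet normal -0.908 0.419 -0.016
  outer loop
   vertex 0.4 1.6 1.6
   vertex 1.9 4.9 2.9
   vertex 1.9 4.8 0.2
  endloop
 endfacet
 facet normal 0.426 0.027 -0.904
  outer loop
   vertex 2.8 0.6 0.5
   vertex 1.9 4.8 0.2
   vertex 3.8 1.6 1.0
  endloop
 endfacet
 facet normal -0.466 -0.162 -0.870
  outer loop
   vertex 2.8 0.6 0.5
   vertex 0.4 1.6 1.6
   vertex 1.9 4.8 0.2
  endloop
 endfacet
 facet normal 0.523 -0.737 0.428
  outer loop
   vertex 2.8 0.6 0.5
   vertex 3.8 1.6 1.0
   vertex 0.3 1.5 5.1
  endloop
 endfacet
 facet normal -0.399 -0.916 -0.038
  outer loop
   vertex 2.8 0.6 0.5
   vertex 0.3 1.5 5.1
   vertex 0.4 1.6 1.6
  endloop
 endfacet
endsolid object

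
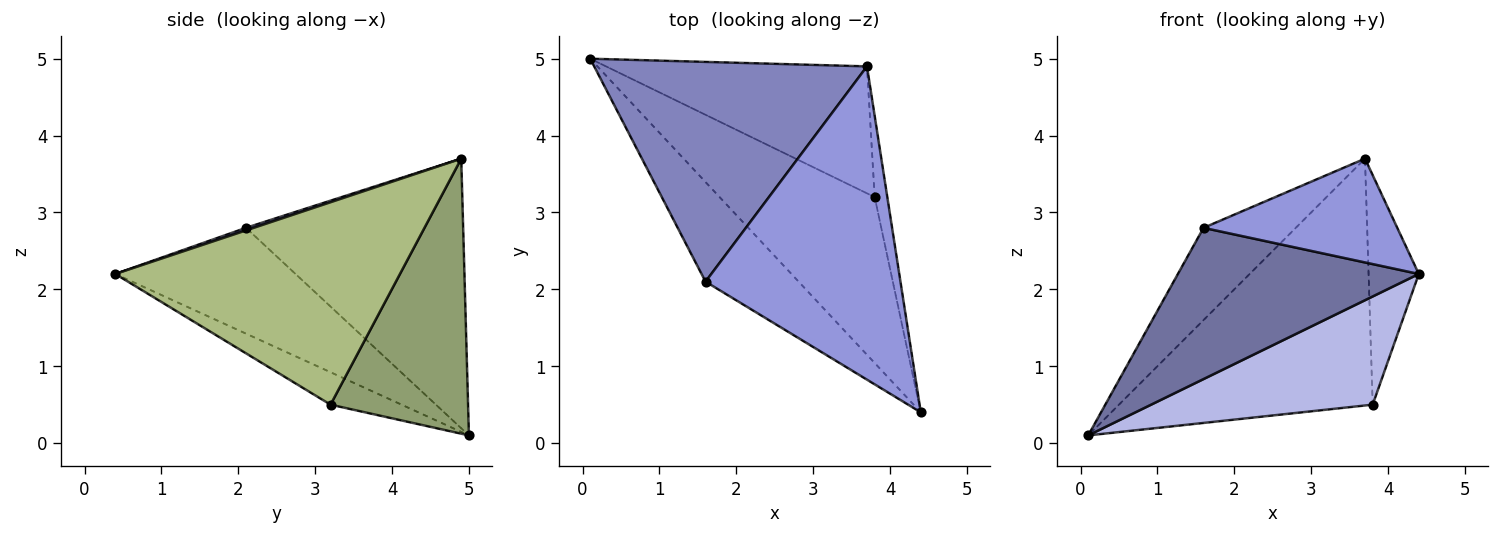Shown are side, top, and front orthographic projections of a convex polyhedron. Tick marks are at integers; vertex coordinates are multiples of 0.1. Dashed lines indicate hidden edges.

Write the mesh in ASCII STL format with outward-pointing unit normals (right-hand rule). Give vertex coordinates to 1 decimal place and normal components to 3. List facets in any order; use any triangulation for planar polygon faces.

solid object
 facet normal -0.530 -0.708 -0.466
  outer loop
   vertex 1.6 2.1 2.8
   vertex 0.1 5.0 0.1
   vertex 4.4 0.4 2.2
  endloop
 endfacet
 facet normal -0.674 0.286 0.682
  outer loop
   vertex 1.6 2.1 2.8
   vertex 3.7 4.9 3.7
   vertex 0.1 5.0 0.1
  endloop
 endfacet
 facet normal 0.012 -0.314 0.949
  outer loop
   vertex 1.6 2.1 2.8
   vertex 4.4 0.4 2.2
   vertex 3.7 4.9 3.7
  endloop
 endfacet
 facet normal -0.172 -0.538 -0.825
  outer loop
   vertex 3.8 3.2 0.5
   vertex 4.4 0.4 2.2
   vertex 0.1 5.0 0.1
  endloop
 endfacet
 facet normal 0.434 0.801 -0.412
  outer loop
   vertex 3.8 3.2 0.5
   vertex 0.1 5.0 0.1
   vertex 3.7 4.9 3.7
  endloop
 endfacet
 facet normal 0.983 0.173 -0.061
  outer loop
   vertex 3.8 3.2 0.5
   vertex 3.7 4.9 3.7
   vertex 4.4 0.4 2.2
  endloop
 endfacet
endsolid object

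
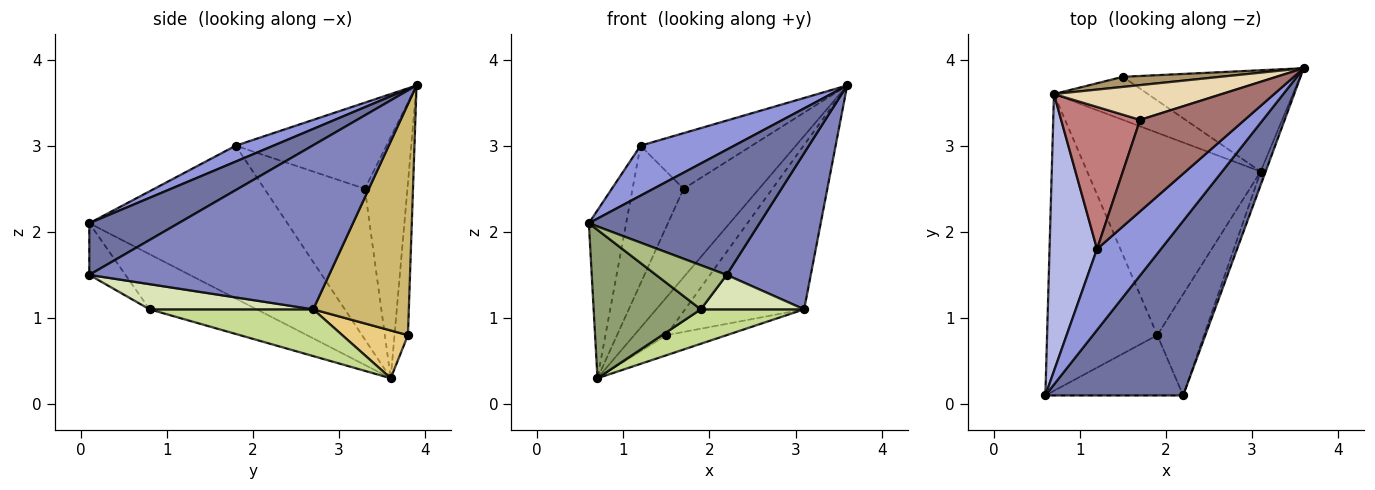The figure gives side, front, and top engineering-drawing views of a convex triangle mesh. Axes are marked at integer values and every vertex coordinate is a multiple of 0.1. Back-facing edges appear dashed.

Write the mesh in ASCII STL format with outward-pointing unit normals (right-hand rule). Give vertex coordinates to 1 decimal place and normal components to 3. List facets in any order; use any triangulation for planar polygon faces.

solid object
 facet normal 0.292 -0.557 0.777
  outer loop
   vertex 2.2 0.1 1.5
   vertex 3.6 3.9 3.7
   vertex 0.6 0.1 2.1
  endloop
 endfacet
 facet normal 0.943 -0.331 -0.029
  outer loop
   vertex 3.1 2.7 1.1
   vertex 3.6 3.9 3.7
   vertex 2.2 0.1 1.5
  endloop
 endfacet
 facet normal 0.207 -0.514 0.833
  outer loop
   vertex 1.2 1.8 3.0
   vertex 0.6 0.1 2.1
   vertex 3.6 3.9 3.7
  endloop
 endfacet
 facet normal -0.940 0.177 0.292
  outer loop
   vertex 1.2 1.8 3.0
   vertex 0.7 3.6 0.3
   vertex 0.6 0.1 2.1
  endloop
 endfacet
 facet normal -0.408 -0.408 -0.816
  outer loop
   vertex 1.9 0.8 1.1
   vertex 0.6 0.1 2.1
   vertex 0.7 3.6 0.3
  endloop
 endfacet
 facet normal -0.290 -0.565 -0.772
  outer loop
   vertex 1.9 0.8 1.1
   vertex 2.2 0.1 1.5
   vertex 0.6 0.1 2.1
  endloop
 endfacet
 facet normal 0.257 -0.162 -0.953
  outer loop
   vertex 1.9 0.8 1.1
   vertex 0.7 3.6 0.3
   vertex 3.1 2.7 1.1
  endloop
 endfacet
 facet normal 0.455 -0.287 -0.843
  outer loop
   vertex 1.9 0.8 1.1
   vertex 3.1 2.7 1.1
   vertex 2.2 0.1 1.5
  endloop
 endfacet
 facet normal -0.374 0.896 0.240
  outer loop
   vertex 1.5 3.8 0.8
   vertex 0.7 3.6 0.3
   vertex 3.6 3.9 3.7
  endloop
 endfacet
 facet normal 0.564 0.703 -0.433
  outer loop
   vertex 1.5 3.8 0.8
   vertex 3.6 3.9 3.7
   vertex 3.1 2.7 1.1
  endloop
 endfacet
 facet normal 0.418 0.384 -0.823
  outer loop
   vertex 1.5 3.8 0.8
   vertex 3.1 2.7 1.1
   vertex 0.7 3.6 0.3
  endloop
 endfacet
 facet normal -0.465 0.824 0.324
  outer loop
   vertex 1.7 3.3 2.5
   vertex 3.6 3.9 3.7
   vertex 0.7 3.6 0.3
  endloop
 endfacet
 facet normal -0.576 0.425 0.699
  outer loop
   vertex 1.7 3.3 2.5
   vertex 1.2 1.8 3.0
   vertex 3.6 3.9 3.7
  endloop
 endfacet
 facet normal -0.808 0.410 0.423
  outer loop
   vertex 1.7 3.3 2.5
   vertex 0.7 3.6 0.3
   vertex 1.2 1.8 3.0
  endloop
 endfacet
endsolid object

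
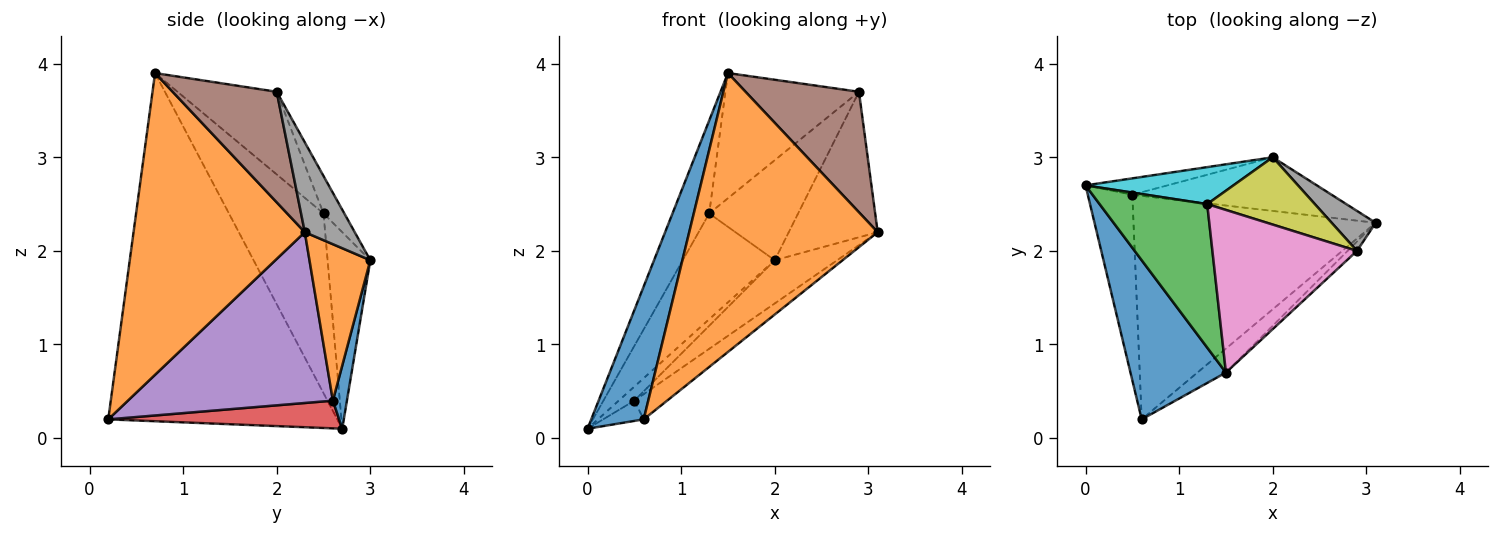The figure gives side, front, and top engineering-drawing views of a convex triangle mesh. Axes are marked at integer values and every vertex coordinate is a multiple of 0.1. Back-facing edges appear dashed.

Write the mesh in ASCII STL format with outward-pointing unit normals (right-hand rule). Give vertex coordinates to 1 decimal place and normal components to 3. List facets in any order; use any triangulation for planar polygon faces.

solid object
 facet normal -0.942 -0.216 0.258
  outer loop
   vertex 1.5 0.7 3.9
   vertex 0.0 2.7 0.1
   vertex 0.6 0.2 0.2
  endloop
 endfacet
 facet normal 0.671 -0.739 -0.063
  outer loop
   vertex 1.5 0.7 3.9
   vertex 0.6 0.2 0.2
   vertex 3.1 2.3 2.2
  endloop
 endfacet
 facet normal -0.814 0.316 0.488
  outer loop
   vertex 1.3 2.5 2.4
   vertex 0.0 2.7 0.1
   vertex 1.5 0.7 3.9
  endloop
 endfacet
 facet normal 0.526 0.092 -0.846
  outer loop
   vertex 0.5 2.6 0.4
   vertex 0.6 0.2 0.2
   vertex 0.0 2.7 0.1
  endloop
 endfacet
 facet normal 0.574 0.092 -0.814
  outer loop
   vertex 0.5 2.6 0.4
   vertex 3.1 2.3 2.2
   vertex 0.6 0.2 0.2
  endloop
 endfacet
 facet normal 0.675 -0.736 -0.057
  outer loop
   vertex 2.9 2.0 3.7
   vertex 1.5 0.7 3.9
   vertex 3.1 2.3 2.2
  endloop
 endfacet
 facet normal -0.413 0.556 0.722
  outer loop
   vertex 2.9 2.0 3.7
   vertex 1.3 2.5 2.4
   vertex 1.5 0.7 3.9
  endloop
 endfacet
 facet normal 0.476 0.848 0.233
  outer loop
   vertex 2.0 3.0 1.9
   vertex 2.9 2.0 3.7
   vertex 3.1 2.3 2.2
  endloop
 endfacet
 facet normal -0.191 0.815 0.548
  outer loop
   vertex 2.0 3.0 1.9
   vertex 1.3 2.5 2.4
   vertex 2.9 2.0 3.7
  endloop
 endfacet
 facet normal -0.402 0.864 0.302
  outer loop
   vertex 2.0 3.0 1.9
   vertex 0.0 2.7 0.1
   vertex 1.3 2.5 2.4
  endloop
 endfacet
 facet normal 0.505 0.562 -0.655
  outer loop
   vertex 2.0 3.0 1.9
   vertex 0.5 2.6 0.4
   vertex 0.0 2.7 0.1
  endloop
 endfacet
 facet normal 0.522 0.535 -0.664
  outer loop
   vertex 2.0 3.0 1.9
   vertex 3.1 2.3 2.2
   vertex 0.5 2.6 0.4
  endloop
 endfacet
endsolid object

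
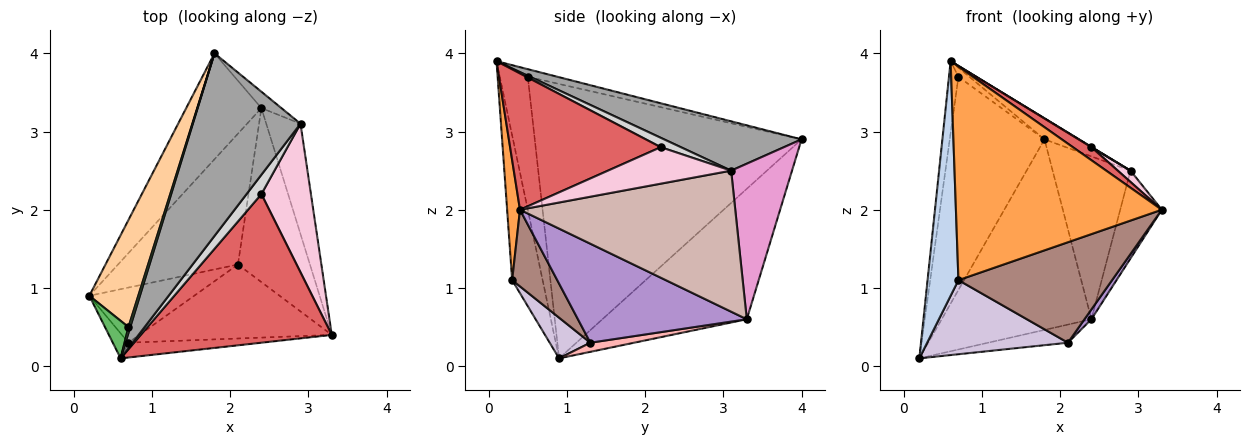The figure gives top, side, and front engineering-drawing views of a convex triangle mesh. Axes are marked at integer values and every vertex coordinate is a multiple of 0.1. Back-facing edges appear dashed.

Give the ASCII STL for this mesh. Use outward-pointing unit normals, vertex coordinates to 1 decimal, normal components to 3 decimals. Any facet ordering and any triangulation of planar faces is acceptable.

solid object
 facet normal -0.645 0.668 -0.372
  outer loop
   vertex 2.4 3.3 0.6
   vertex 0.2 0.9 0.1
   vertex 1.8 4.0 2.9
  endloop
 endfacet
 facet normal -0.700 -0.710 -0.076
  outer loop
   vertex 0.7 0.3 1.1
   vertex 0.6 0.1 3.9
   vertex 0.2 0.9 0.1
  endloop
 endfacet
 facet normal 0.062 -0.996 -0.069
  outer loop
   vertex 0.7 0.3 1.1
   vertex 3.3 0.4 2.0
   vertex 0.6 0.1 3.9
  endloop
 endfacet
 facet normal -0.929 0.330 0.166
  outer loop
   vertex 0.7 0.5 3.7
   vertex 1.8 4.0 2.9
   vertex 0.2 0.9 0.1
  endloop
 endfacet
 facet normal -0.934 0.316 0.165
  outer loop
   vertex 0.7 0.5 3.7
   vertex 0.2 0.9 0.1
   vertex 0.6 0.1 3.9
  endloop
 endfacet
 facet normal -0.916 0.337 0.217
  outer loop
   vertex 0.7 0.5 3.7
   vertex 0.6 0.1 3.9
   vertex 1.8 4.0 2.9
  endloop
 endfacet
 facet normal 0.579 -0.071 0.812
  outer loop
   vertex 2.4 2.2 2.8
   vertex 0.6 0.1 3.9
   vertex 3.3 0.4 2.0
  endloop
 endfacet
 facet normal 0.075 0.137 -0.988
  outer loop
   vertex 2.1 1.3 0.3
   vertex 0.2 0.9 0.1
   vertex 2.4 3.3 0.6
  endloop
 endfacet
 facet normal 0.808 -0.033 -0.588
  outer loop
   vertex 2.1 1.3 0.3
   vertex 2.4 3.3 0.6
   vertex 3.3 0.4 2.0
  endloop
 endfacet
 facet normal 0.226 -0.781 -0.582
  outer loop
   vertex 2.1 1.3 0.3
   vertex 0.7 0.3 1.1
   vertex 0.2 0.9 0.1
  endloop
 endfacet
 facet normal 0.230 -0.784 -0.577
  outer loop
   vertex 2.1 1.3 0.3
   vertex 3.3 0.4 2.0
   vertex 0.7 0.3 1.1
  endloop
 endfacet
 facet normal 0.955 0.184 -0.232
  outer loop
   vertex 2.9 3.1 2.5
   vertex 3.3 0.4 2.0
   vertex 2.4 3.3 0.6
  endloop
 endfacet
 facet normal 0.614 0.785 -0.079
  outer loop
   vertex 2.9 3.1 2.5
   vertex 2.4 3.3 0.6
   vertex 1.8 4.0 2.9
  endloop
 endfacet
 facet normal 0.592 -0.061 0.804
  outer loop
   vertex 2.9 3.1 2.5
   vertex 2.4 2.2 2.8
   vertex 3.3 0.4 2.0
  endloop
 endfacet
 facet normal 0.414 0.104 0.904
  outer loop
   vertex 2.9 3.1 2.5
   vertex 1.8 4.0 2.9
   vertex 0.6 0.1 3.9
  endloop
 endfacet
 facet normal 0.534 -0.015 0.845
  outer loop
   vertex 2.9 3.1 2.5
   vertex 0.6 0.1 3.9
   vertex 2.4 2.2 2.8
  endloop
 endfacet
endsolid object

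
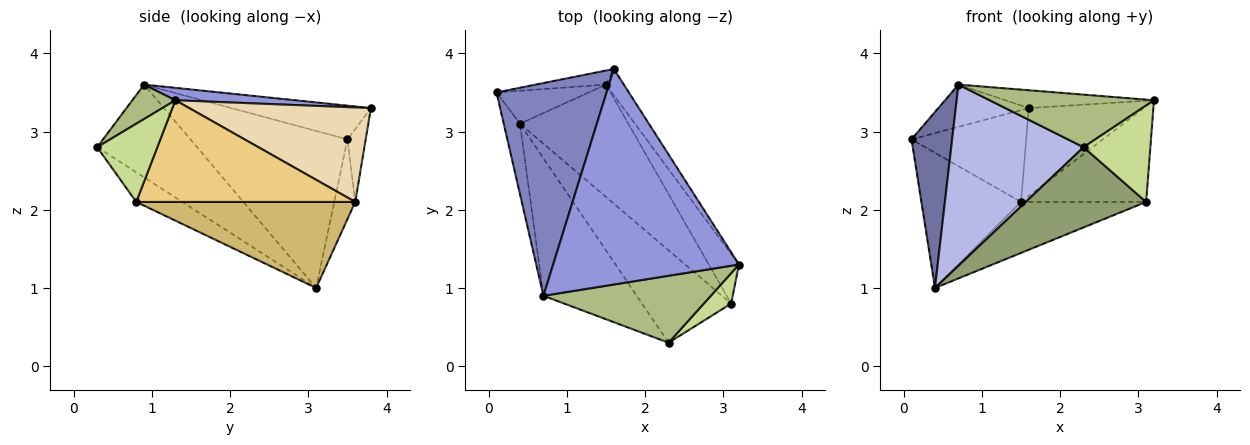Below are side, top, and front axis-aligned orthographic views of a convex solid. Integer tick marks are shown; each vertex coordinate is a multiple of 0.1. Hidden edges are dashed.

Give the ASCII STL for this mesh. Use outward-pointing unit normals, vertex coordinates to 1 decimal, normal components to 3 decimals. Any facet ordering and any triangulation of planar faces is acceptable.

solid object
 facet normal -0.963 -0.249 -0.100
  outer loop
   vertex 0.4 3.1 1.0
   vertex 0.7 0.9 3.6
   vertex 0.1 3.5 2.9
  endloop
 endfacet
 facet normal -0.288 0.186 0.939
  outer loop
   vertex 1.6 3.8 3.3
   vertex 0.1 3.5 2.9
   vertex 0.7 0.9 3.6
  endloop
 endfacet
 facet normal 0.066 0.082 0.994
  outer loop
   vertex 1.6 3.8 3.3
   vertex 0.7 0.9 3.6
   vertex 3.2 1.3 3.4
  endloop
 endfacet
 facet normal -0.515 -0.683 -0.518
  outer loop
   vertex 2.3 0.3 2.8
   vertex 0.7 0.9 3.6
   vertex 0.4 3.1 1.0
  endloop
 endfacet
 facet normal -0.243 -0.636 -0.732
  outer loop
   vertex 2.3 0.3 2.8
   vertex 0.4 3.1 1.0
   vertex 3.1 0.8 2.1
  endloop
 endfacet
 facet normal 0.160 -0.610 0.776
  outer loop
   vertex 2.3 0.3 2.8
   vertex 3.2 1.3 3.4
   vertex 0.7 0.9 3.6
  endloop
 endfacet
 facet normal 0.652 -0.723 0.228
  outer loop
   vertex 2.3 0.3 2.8
   vertex 3.1 0.8 2.1
   vertex 3.2 1.3 3.4
  endloop
 endfacet
 facet normal -0.201 0.952 -0.232
  outer loop
   vertex 1.5 3.6 2.1
   vertex 0.4 3.1 1.0
   vertex 0.1 3.5 2.9
  endloop
 endfacet
 facet normal -0.155 0.976 -0.150
  outer loop
   vertex 1.5 3.6 2.1
   vertex 0.1 3.5 2.9
   vertex 1.6 3.8 3.3
  endloop
 endfacet
 facet normal 0.586 0.335 -0.738
  outer loop
   vertex 1.5 3.6 2.1
   vertex 3.1 0.8 2.1
   vertex 0.4 3.1 1.0
  endloop
 endfacet
 facet normal 0.841 0.480 -0.249
  outer loop
   vertex 1.5 3.6 2.1
   vertex 3.2 1.3 3.4
   vertex 3.1 0.8 2.1
  endloop
 endfacet
 facet normal 0.835 0.528 -0.158
  outer loop
   vertex 1.5 3.6 2.1
   vertex 1.6 3.8 3.3
   vertex 3.2 1.3 3.4
  endloop
 endfacet
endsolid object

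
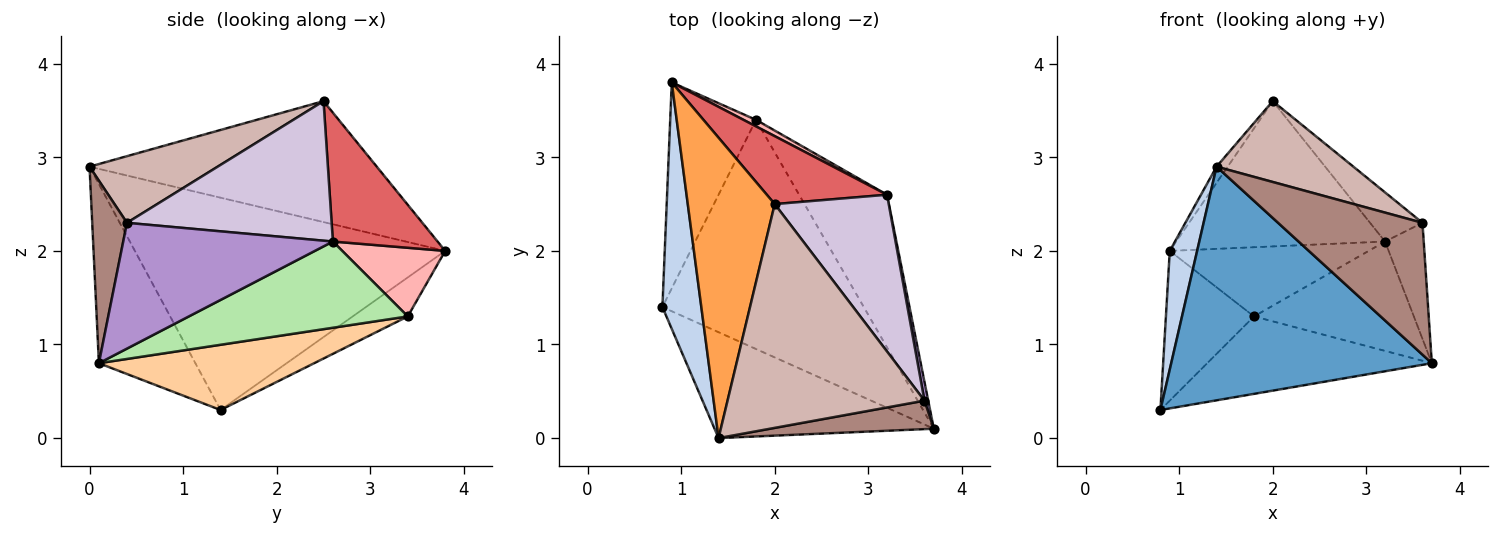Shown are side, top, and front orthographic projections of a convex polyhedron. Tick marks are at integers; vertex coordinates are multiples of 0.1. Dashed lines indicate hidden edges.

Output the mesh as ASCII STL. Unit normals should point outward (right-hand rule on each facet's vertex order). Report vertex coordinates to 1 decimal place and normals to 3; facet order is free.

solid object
 facet normal -0.320 -0.863 -0.391
  outer loop
   vertex 1.4 0.0 2.9
   vertex 0.8 1.4 0.3
   vertex 3.7 0.1 0.8
  endloop
 endfacet
 facet normal -0.980 -0.086 0.180
  outer loop
   vertex 1.4 0.0 2.9
   vertex 0.9 3.8 2.0
   vertex 0.8 1.4 0.3
  endloop
 endfacet
 facet normal -0.812 0.031 0.583
  outer loop
   vertex 2.0 2.5 3.6
   vertex 0.9 3.8 2.0
   vertex 1.4 0.0 2.9
  endloop
 endfacet
 facet normal 0.293 0.306 -0.906
  outer loop
   vertex 1.8 3.4 1.3
   vertex 3.7 0.1 0.8
   vertex 0.8 1.4 0.3
  endloop
 endfacet
 facet normal -0.345 0.552 -0.759
  outer loop
   vertex 1.8 3.4 1.3
   vertex 0.8 1.4 0.3
   vertex 0.9 3.8 2.0
  endloop
 endfacet
 facet normal 0.623 0.455 -0.636
  outer loop
   vertex 3.2 2.6 2.1
   vertex 3.7 0.1 0.8
   vertex 1.8 3.4 1.3
  endloop
 endfacet
 facet normal 0.414 0.825 0.386
  outer loop
   vertex 3.2 2.6 2.1
   vertex 0.9 3.8 2.0
   vertex 2.0 2.5 3.6
  endloop
 endfacet
 facet normal 0.458 0.885 0.083
  outer loop
   vertex 3.2 2.6 2.1
   vertex 1.8 3.4 1.3
   vertex 0.9 3.8 2.0
  endloop
 endfacet
 facet normal 0.983 0.181 0.029
  outer loop
   vertex 3.6 0.4 2.3
   vertex 3.7 0.1 0.8
   vertex 3.2 2.6 2.1
  endloop
 endfacet
 facet normal 0.760 0.195 0.621
  outer loop
   vertex 3.6 0.4 2.3
   vertex 3.2 2.6 2.1
   vertex 2.0 2.5 3.6
  endloop
 endfacet
 facet normal 0.229 -0.951 0.206
  outer loop
   vertex 3.6 0.4 2.3
   vertex 1.4 0.0 2.9
   vertex 3.7 0.1 0.8
  endloop
 endfacet
 facet normal 0.303 -0.324 0.896
  outer loop
   vertex 3.6 0.4 2.3
   vertex 2.0 2.5 3.6
   vertex 1.4 0.0 2.9
  endloop
 endfacet
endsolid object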